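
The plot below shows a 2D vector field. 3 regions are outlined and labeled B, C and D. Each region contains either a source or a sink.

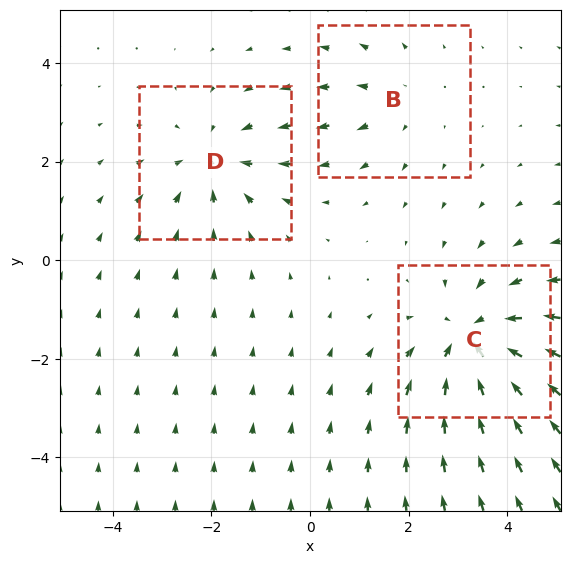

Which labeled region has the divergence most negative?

Divergence at each region's feature centre — B: about +2, C: about -4, D: about -3. Region C is most negative.

C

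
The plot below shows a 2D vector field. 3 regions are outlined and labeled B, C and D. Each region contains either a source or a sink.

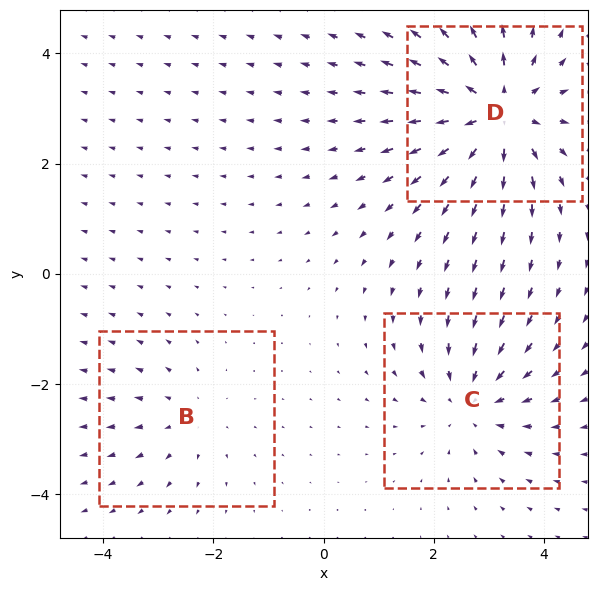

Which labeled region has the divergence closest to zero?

B

Divergence at each region's feature centre — B: about +2, C: about -3, D: about +5. Region B is closest to zero.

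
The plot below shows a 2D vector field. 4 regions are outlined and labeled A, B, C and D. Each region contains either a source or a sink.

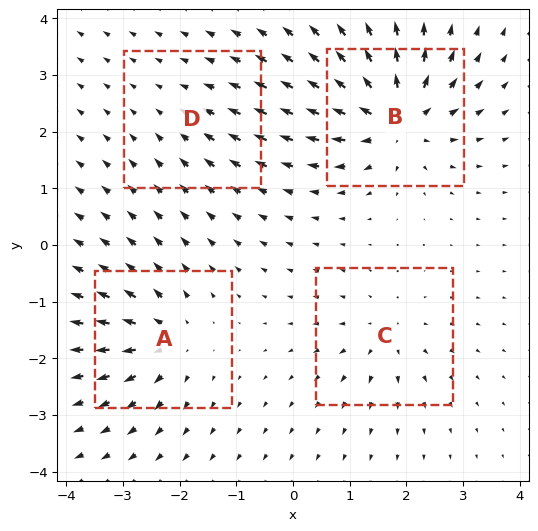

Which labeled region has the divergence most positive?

B

Divergence at each region's feature centre — A: about +6, B: about +9, C: about +4, D: about -2. Region B is most positive.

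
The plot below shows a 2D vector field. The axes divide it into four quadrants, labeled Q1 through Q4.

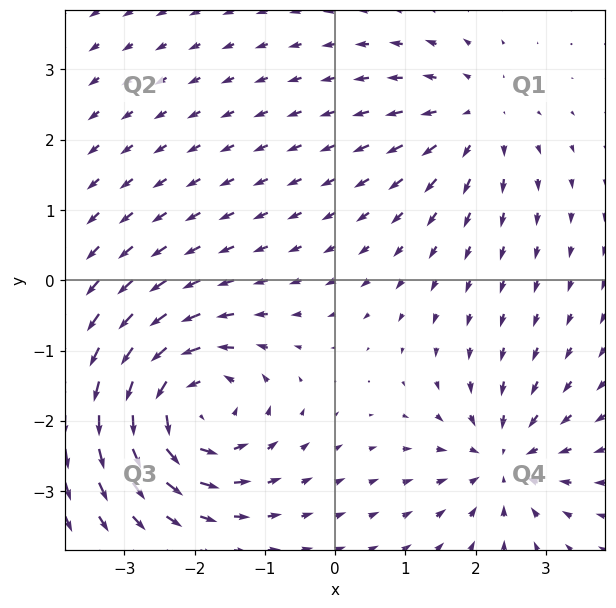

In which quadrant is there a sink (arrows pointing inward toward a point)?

The sink sits at approximately (2.4, -2.6), which lies in quadrant Q4. The divergence there is about -4, negative as expected for a sink.

Q4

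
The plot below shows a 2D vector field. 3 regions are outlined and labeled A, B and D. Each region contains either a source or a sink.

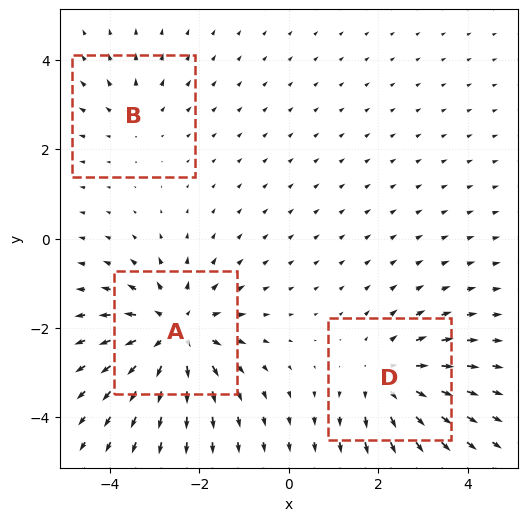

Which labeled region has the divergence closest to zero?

B

Divergence at each region's feature centre — A: about +4, B: about +2, D: about +3. Region B is closest to zero.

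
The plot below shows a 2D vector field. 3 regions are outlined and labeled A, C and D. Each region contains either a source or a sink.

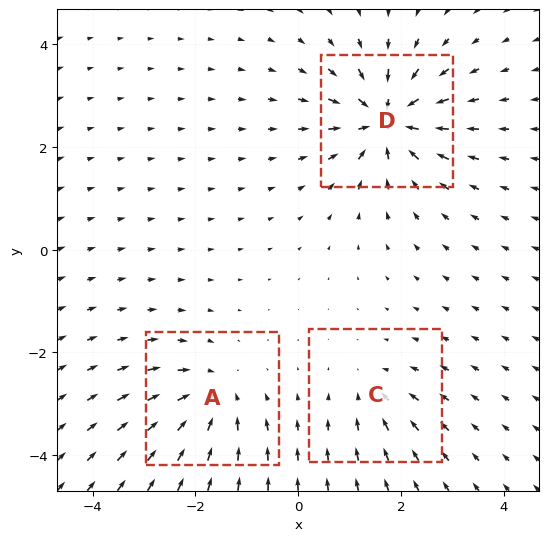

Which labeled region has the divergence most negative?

Divergence at each region's feature centre — A: about -4, C: about -3, D: about -6. Region D is most negative.

D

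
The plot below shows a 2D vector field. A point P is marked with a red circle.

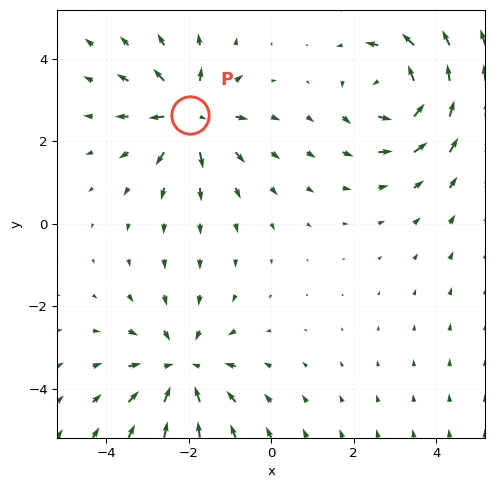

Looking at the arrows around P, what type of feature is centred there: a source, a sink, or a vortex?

source

At P (-2.0, 2.6) the arrows spread outward. Divergence about +4, curl ≈0 — positive divergence with near-zero curl is a source.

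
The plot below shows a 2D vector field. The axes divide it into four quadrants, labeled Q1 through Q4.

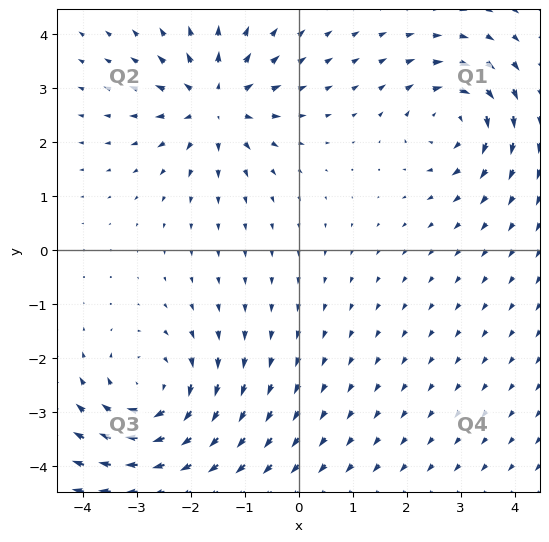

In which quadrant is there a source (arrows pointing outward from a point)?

The source sits at approximately (-1.5, 2.7), which lies in quadrant Q2. The divergence there is about +5, positive as expected for a source.

Q2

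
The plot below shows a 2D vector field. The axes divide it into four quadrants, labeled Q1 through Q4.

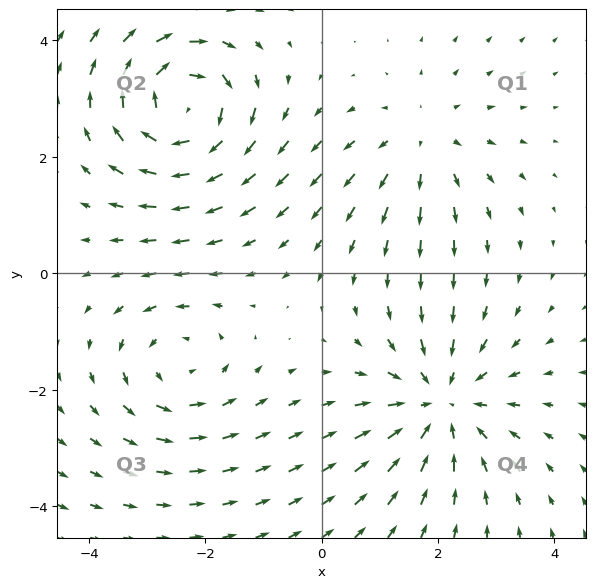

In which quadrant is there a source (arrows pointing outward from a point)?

Q1

The source sits at approximately (1.7, 2.3), which lies in quadrant Q1. The divergence there is about +2, positive as expected for a source.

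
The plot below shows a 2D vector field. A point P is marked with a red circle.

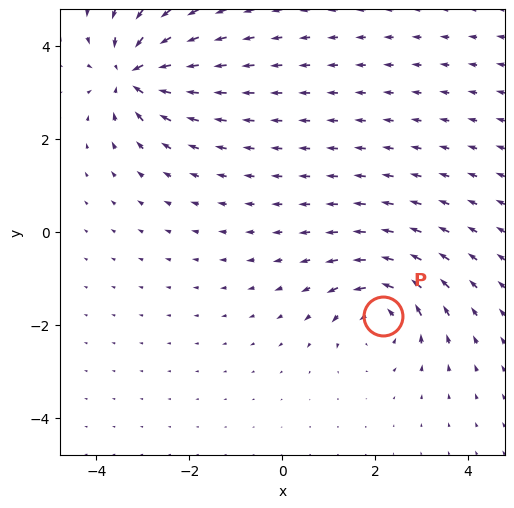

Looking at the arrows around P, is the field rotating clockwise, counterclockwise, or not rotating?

Near P at (2.2, -1.8) the arrows circulate counterclockwise. The curl (z-component) there is about +6; positive curl means counterclockwise rotation.

counterclockwise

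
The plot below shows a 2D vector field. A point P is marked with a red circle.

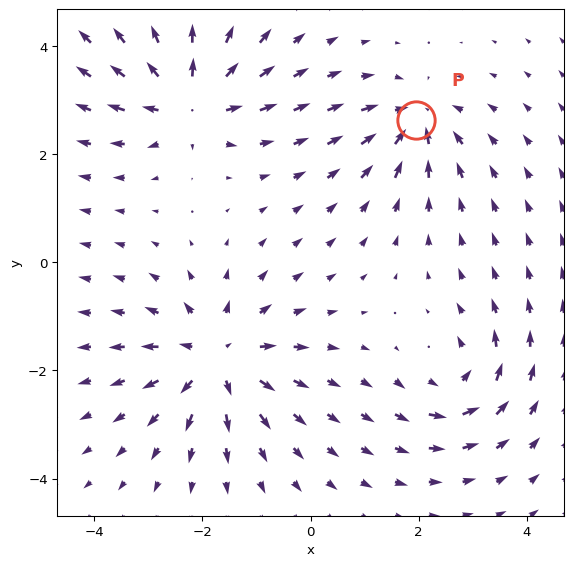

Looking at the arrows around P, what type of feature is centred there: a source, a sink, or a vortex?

sink

At P (1.9, 2.6) the arrows converge inward. Divergence about -5, curl ≈0 — negative divergence with near-zero curl is a sink.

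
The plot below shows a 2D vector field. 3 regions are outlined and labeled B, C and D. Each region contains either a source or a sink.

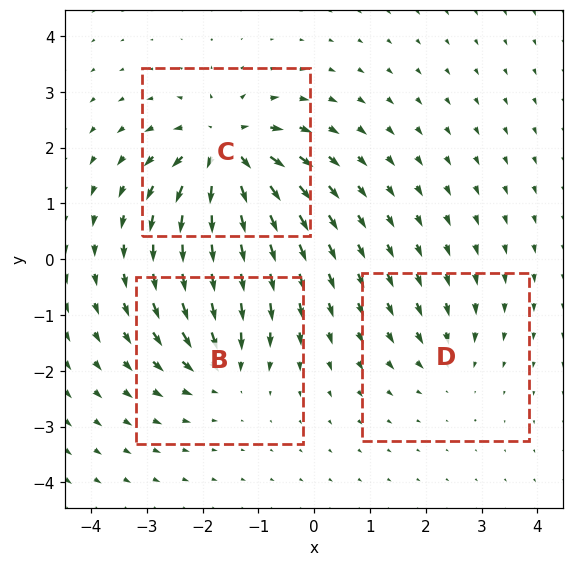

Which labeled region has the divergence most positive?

Divergence at each region's feature centre — B: about -4, C: about +7, D: about -3. Region C is most positive.

C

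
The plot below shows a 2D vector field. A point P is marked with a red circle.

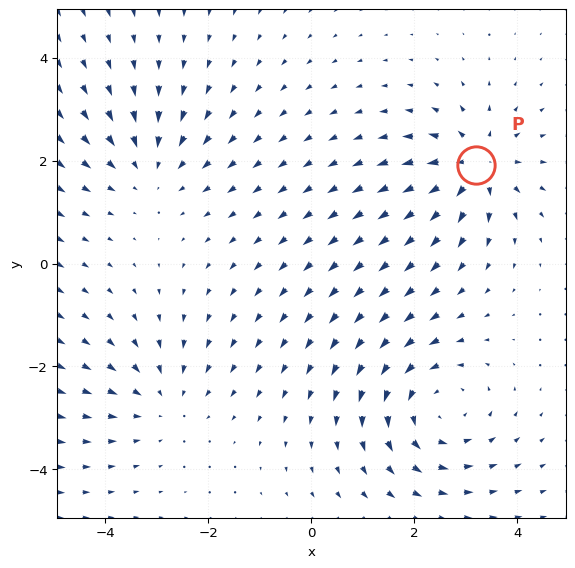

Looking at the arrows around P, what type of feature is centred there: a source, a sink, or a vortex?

source

At P (3.2, 1.9) the arrows spread outward. Divergence about +5, curl ≈0 — positive divergence with near-zero curl is a source.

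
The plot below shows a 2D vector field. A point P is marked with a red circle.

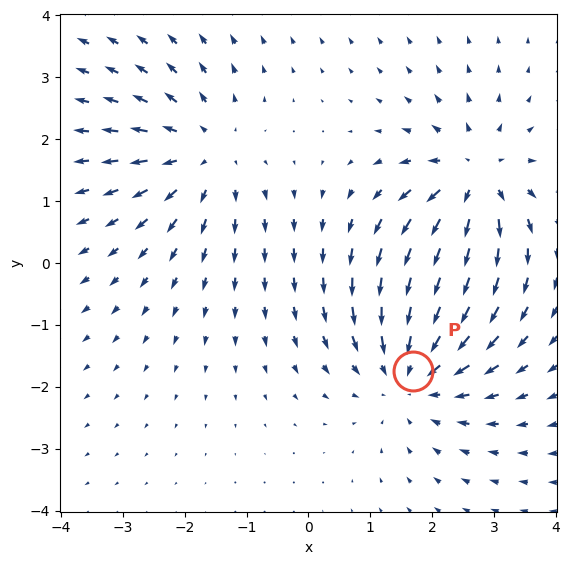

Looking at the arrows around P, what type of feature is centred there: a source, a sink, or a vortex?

At P (1.7, -1.7) the arrows converge inward. Divergence about -4, curl ≈0 — negative divergence with near-zero curl is a sink.

sink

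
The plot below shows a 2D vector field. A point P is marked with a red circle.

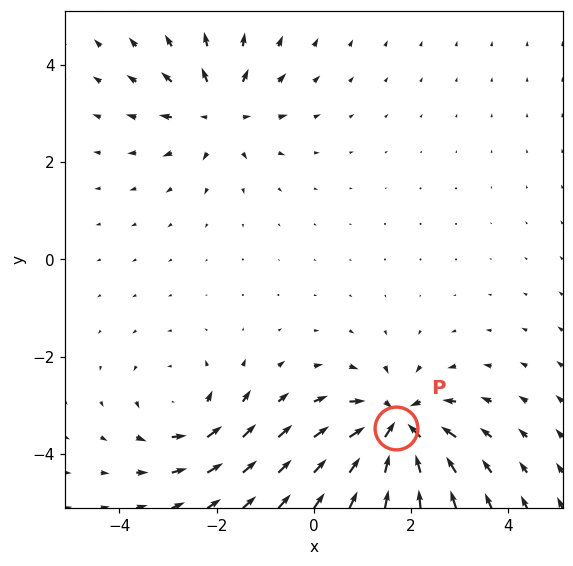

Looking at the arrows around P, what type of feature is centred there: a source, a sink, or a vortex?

sink

At P (1.7, -3.5) the arrows converge inward. Divergence about -5, curl ≈0 — negative divergence with near-zero curl is a sink.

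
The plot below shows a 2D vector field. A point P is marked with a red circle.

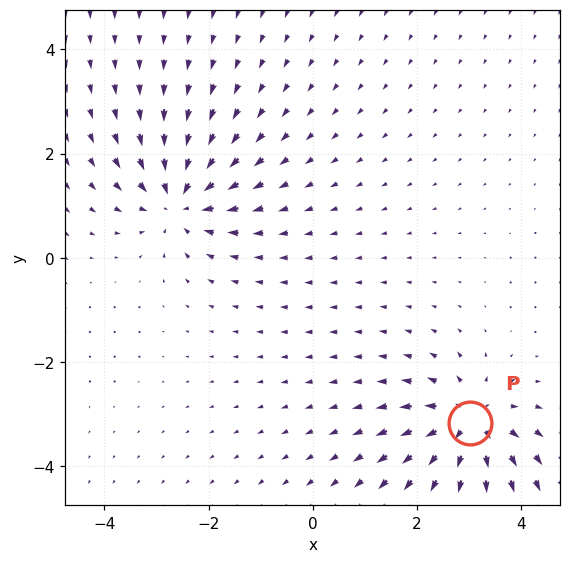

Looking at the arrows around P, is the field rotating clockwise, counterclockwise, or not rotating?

Near P at (3.0, -3.2) the arrows show no circulation. The curl there is ≈0.

not rotating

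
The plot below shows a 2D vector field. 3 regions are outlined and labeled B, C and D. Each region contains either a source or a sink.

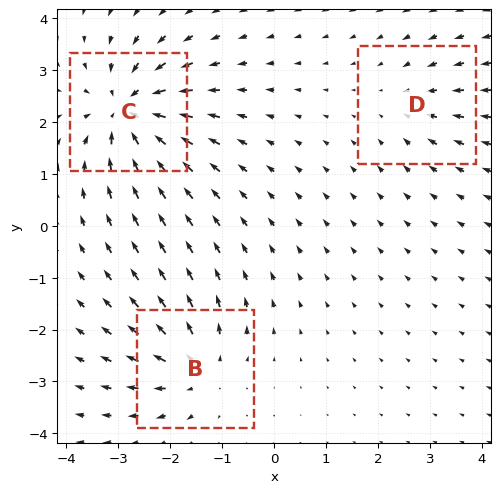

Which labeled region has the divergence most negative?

Divergence at each region's feature centre — B: about +4, C: about -6, D: about -2. Region C is most negative.

C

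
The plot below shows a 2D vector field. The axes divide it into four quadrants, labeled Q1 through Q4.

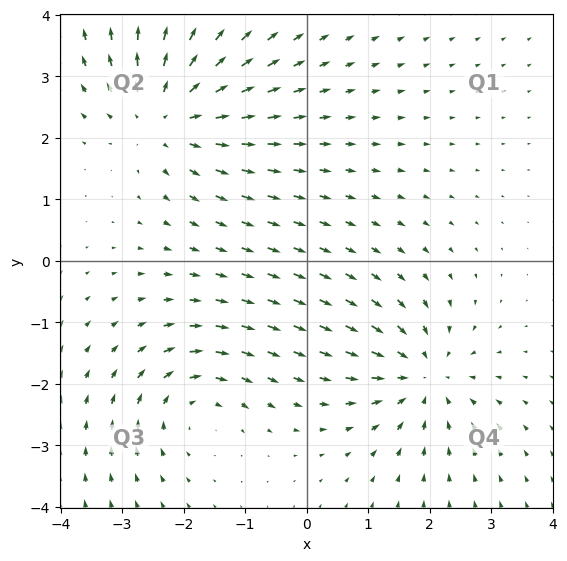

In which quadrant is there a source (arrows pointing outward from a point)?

The source sits at approximately (-2.3, 2.4), which lies in quadrant Q2. The divergence there is about +4, positive as expected for a source.

Q2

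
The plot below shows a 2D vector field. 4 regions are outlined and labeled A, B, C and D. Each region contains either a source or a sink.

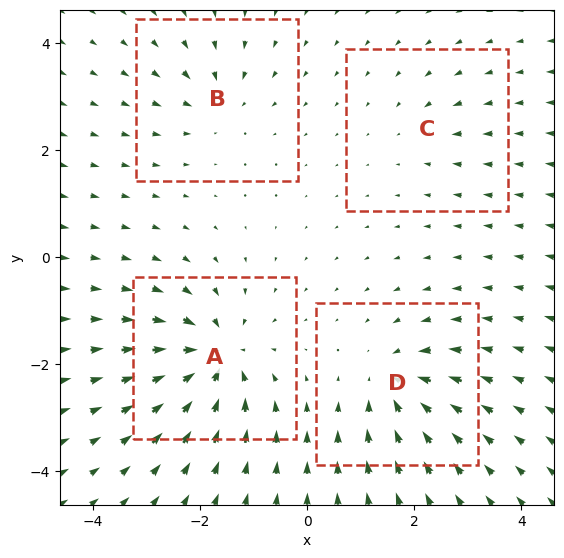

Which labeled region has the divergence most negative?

Divergence at each region's feature centre — A: about -8, B: about -4, C: about -2, D: about -6. Region A is most negative.

A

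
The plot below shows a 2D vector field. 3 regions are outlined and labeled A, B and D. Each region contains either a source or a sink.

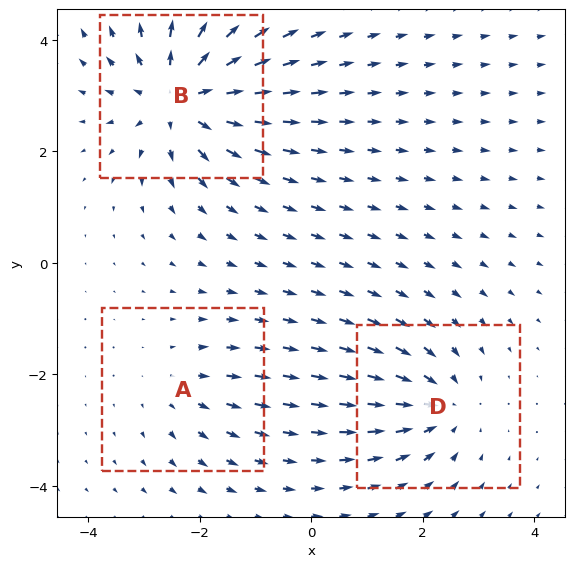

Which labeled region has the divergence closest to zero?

Divergence at each region's feature centre — A: about +2, B: about +5, D: about -3. Region A is closest to zero.

A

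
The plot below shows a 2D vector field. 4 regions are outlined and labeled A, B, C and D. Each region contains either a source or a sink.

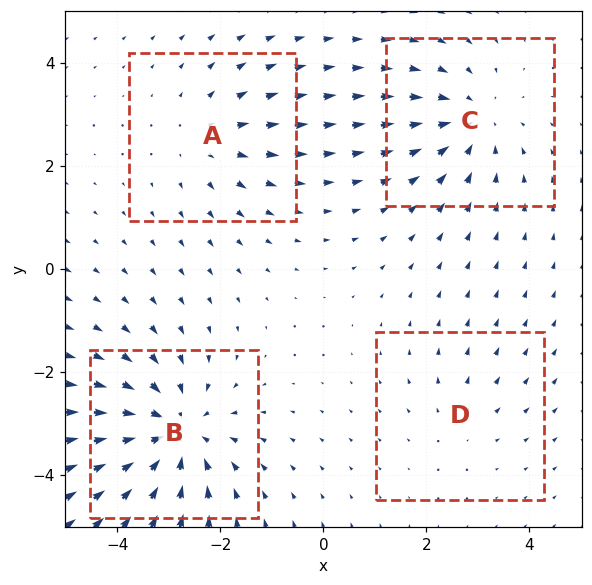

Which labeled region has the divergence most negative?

B

Divergence at each region's feature centre — A: about +3, B: about -6, C: about -4, D: about +2. Region B is most negative.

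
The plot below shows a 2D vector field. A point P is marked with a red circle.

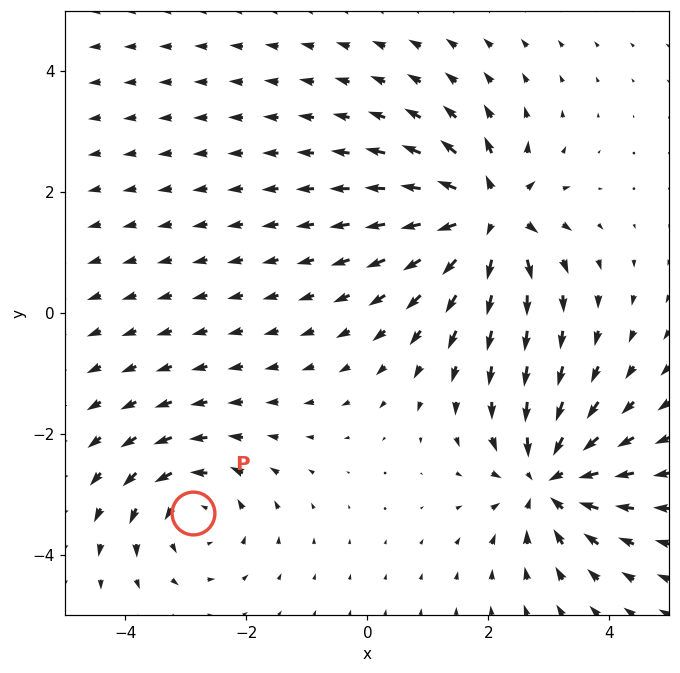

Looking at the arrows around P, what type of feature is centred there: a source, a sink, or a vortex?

vortex

At P (-2.9, -3.3) the arrows circulate counterclockwise. Divergence ≈0, curl about +3 — near-zero divergence with nonzero curl is a vortex.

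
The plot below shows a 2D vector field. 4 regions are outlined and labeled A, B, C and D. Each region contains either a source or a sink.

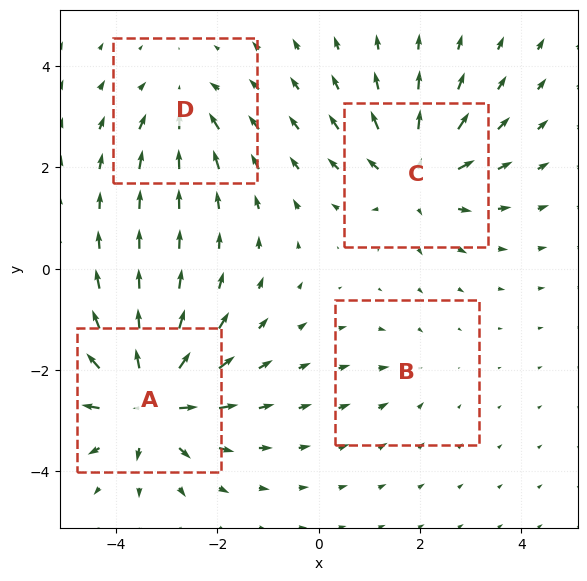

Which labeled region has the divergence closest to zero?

Divergence at each region's feature centre — A: about +8, B: about -2, C: about +6, D: about -4. Region B is closest to zero.

B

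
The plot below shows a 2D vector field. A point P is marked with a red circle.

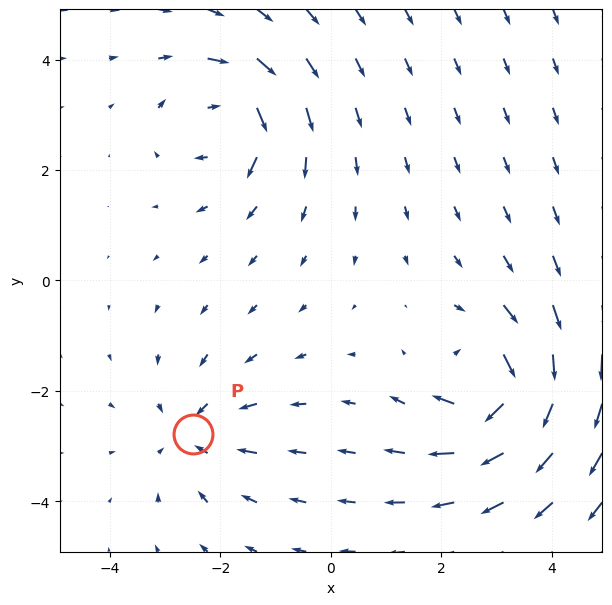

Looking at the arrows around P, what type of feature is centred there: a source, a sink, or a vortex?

At P (-2.5, -2.8) the arrows converge inward. Divergence about -3, curl ≈0 — negative divergence with near-zero curl is a sink.

sink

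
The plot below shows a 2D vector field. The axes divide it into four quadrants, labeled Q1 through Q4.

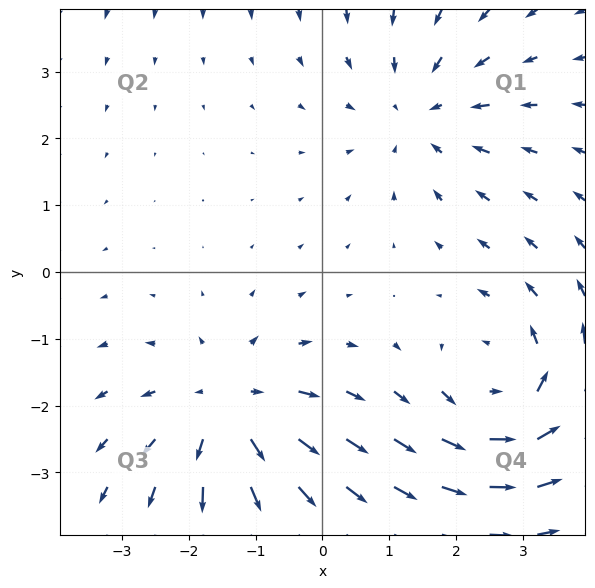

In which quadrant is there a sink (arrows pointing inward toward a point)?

Q1

The sink sits at approximately (1.5, 2.4), which lies in quadrant Q1. The divergence there is about -2, negative as expected for a sink.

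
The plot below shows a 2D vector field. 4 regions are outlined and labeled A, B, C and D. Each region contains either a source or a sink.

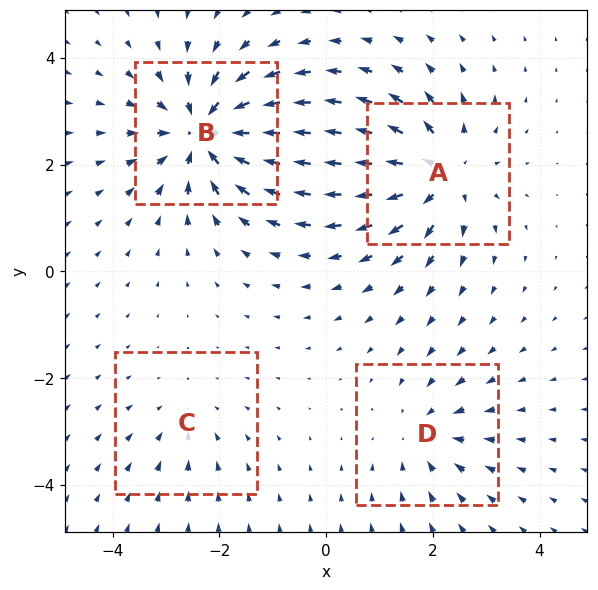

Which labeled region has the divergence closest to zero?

Divergence at each region's feature centre — A: about +5, B: about -7, C: about -2, D: about -3. Region C is closest to zero.

C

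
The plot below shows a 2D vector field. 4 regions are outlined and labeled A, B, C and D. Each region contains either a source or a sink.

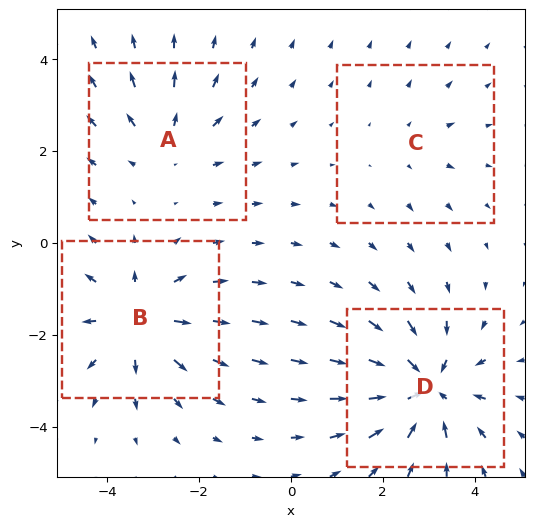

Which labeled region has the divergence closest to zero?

Divergence at each region's feature centre — A: about +3, B: about +5, C: about +2, D: about -6. Region C is closest to zero.

C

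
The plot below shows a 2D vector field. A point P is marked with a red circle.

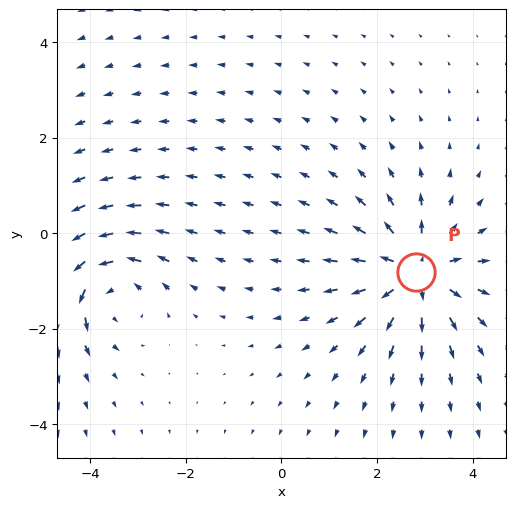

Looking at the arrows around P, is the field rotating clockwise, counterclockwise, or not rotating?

Near P at (2.8, -0.8) the arrows show no circulation. The curl there is ≈0.

not rotating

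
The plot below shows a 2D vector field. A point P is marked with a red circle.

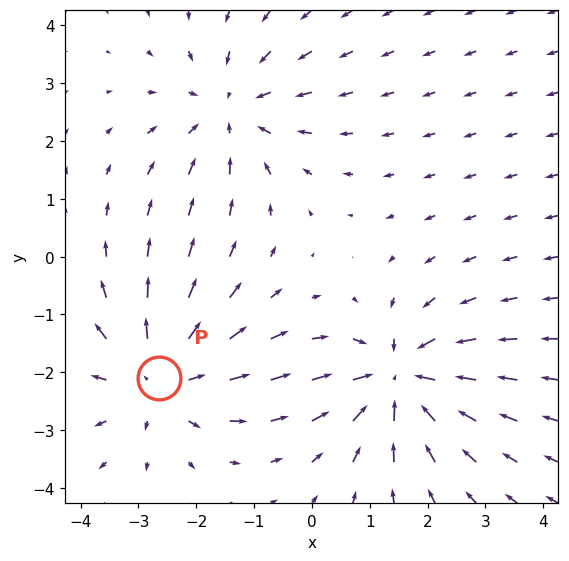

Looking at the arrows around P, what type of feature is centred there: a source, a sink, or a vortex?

source

At P (-2.7, -2.1) the arrows spread outward. Divergence about +4, curl ≈0 — positive divergence with near-zero curl is a source.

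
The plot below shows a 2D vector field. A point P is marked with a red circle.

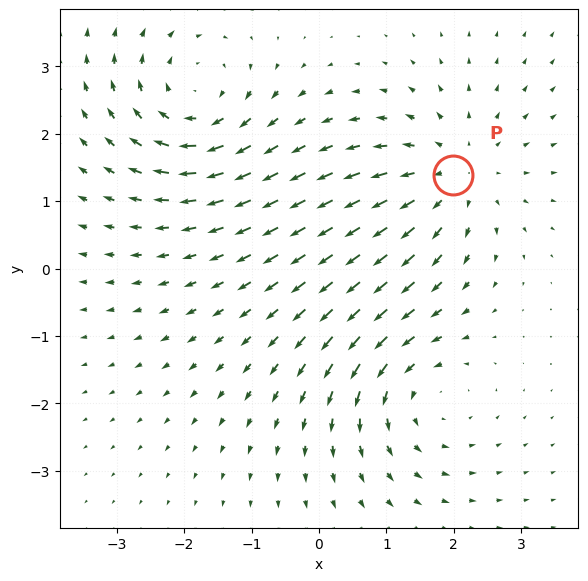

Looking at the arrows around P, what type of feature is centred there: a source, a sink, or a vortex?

At P (2.0, 1.4) the arrows spread outward. Divergence about +4, curl ≈0 — positive divergence with near-zero curl is a source.

source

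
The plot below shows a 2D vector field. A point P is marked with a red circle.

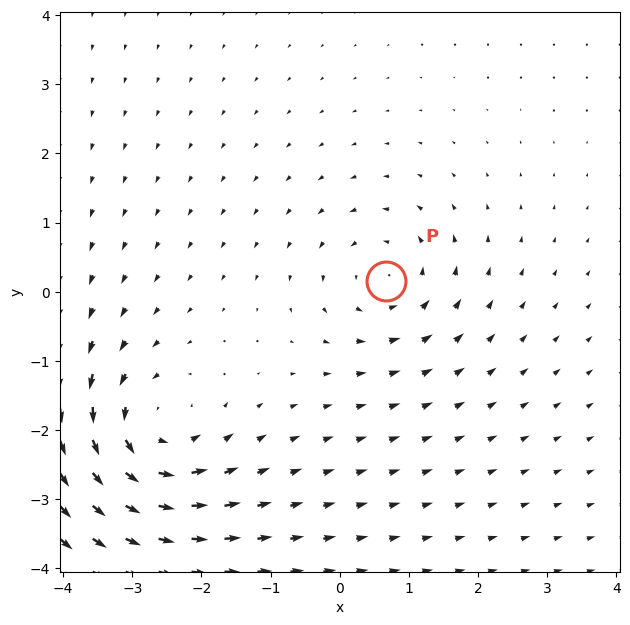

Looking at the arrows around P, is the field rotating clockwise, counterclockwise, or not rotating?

Near P at (0.7, 0.2) the arrows circulate counterclockwise. The curl (z-component) there is about +3; positive curl means counterclockwise rotation.

counterclockwise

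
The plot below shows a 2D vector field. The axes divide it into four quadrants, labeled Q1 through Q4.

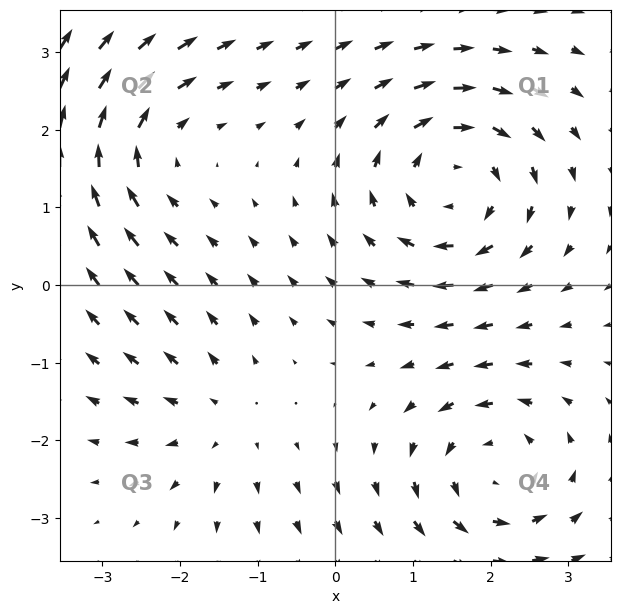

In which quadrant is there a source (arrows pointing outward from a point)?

Q3

The source sits at approximately (-1.5, -1.7), which lies in quadrant Q3. The divergence there is about +3, positive as expected for a source.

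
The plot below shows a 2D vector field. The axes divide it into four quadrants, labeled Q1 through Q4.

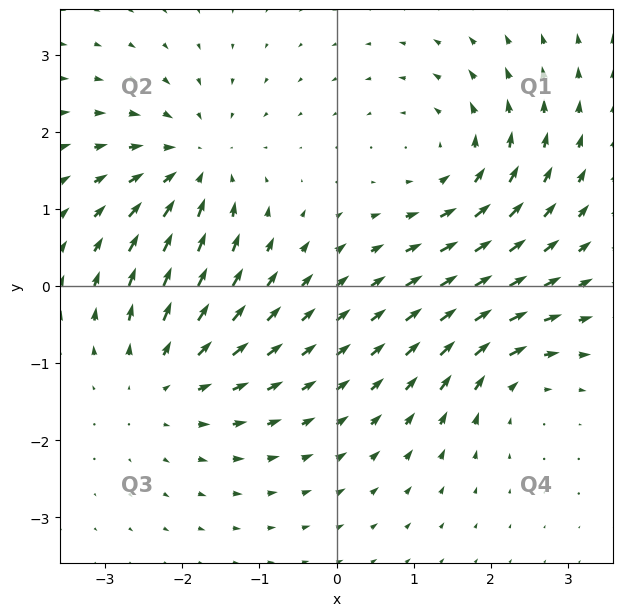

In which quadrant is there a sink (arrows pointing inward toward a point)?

The sink sits at approximately (-1.8, 1.5), which lies in quadrant Q2. The divergence there is about -5, negative as expected for a sink.

Q2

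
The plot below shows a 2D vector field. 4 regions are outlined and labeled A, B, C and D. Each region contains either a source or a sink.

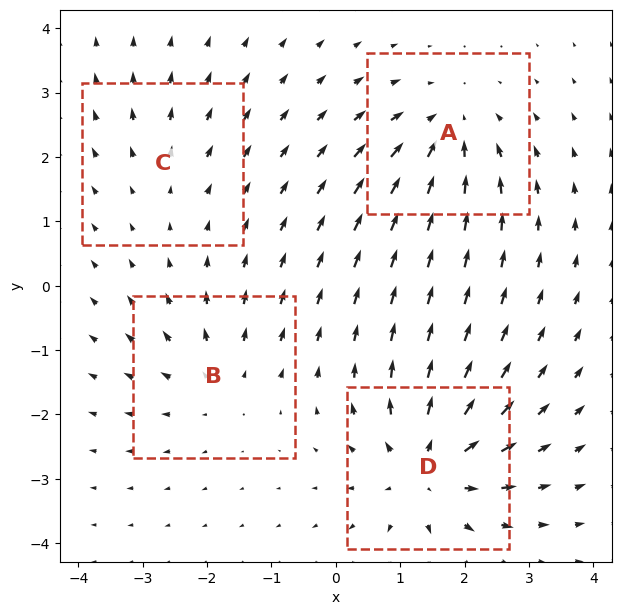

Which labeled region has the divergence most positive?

D

Divergence at each region's feature centre — A: about -5, B: about +4, C: about +2, D: about +7. Region D is most positive.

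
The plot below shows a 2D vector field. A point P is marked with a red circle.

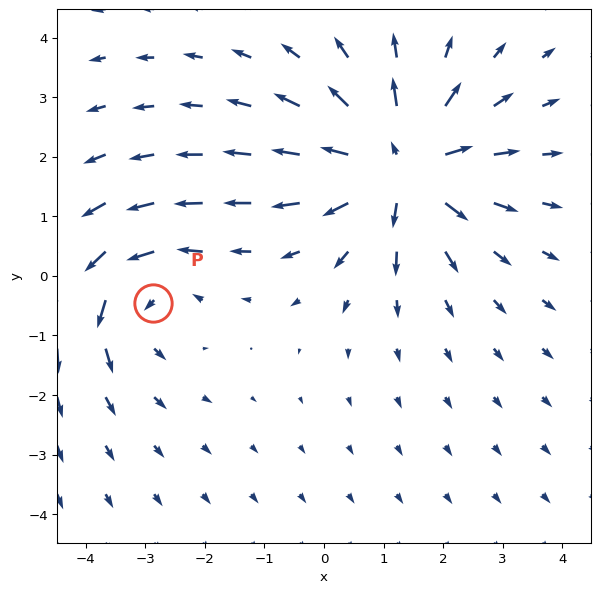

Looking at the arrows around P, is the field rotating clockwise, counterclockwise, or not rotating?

counterclockwise

Near P at (-2.9, -0.5) the arrows circulate counterclockwise. The curl (z-component) there is about +3; positive curl means counterclockwise rotation.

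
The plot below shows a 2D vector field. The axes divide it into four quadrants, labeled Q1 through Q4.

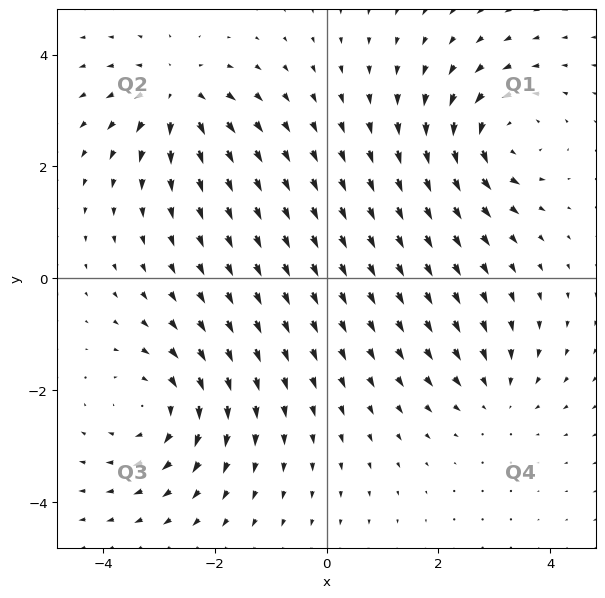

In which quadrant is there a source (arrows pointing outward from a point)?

Q2

The source sits at approximately (-2.7, 3.3), which lies in quadrant Q2. The divergence there is about +5, positive as expected for a source.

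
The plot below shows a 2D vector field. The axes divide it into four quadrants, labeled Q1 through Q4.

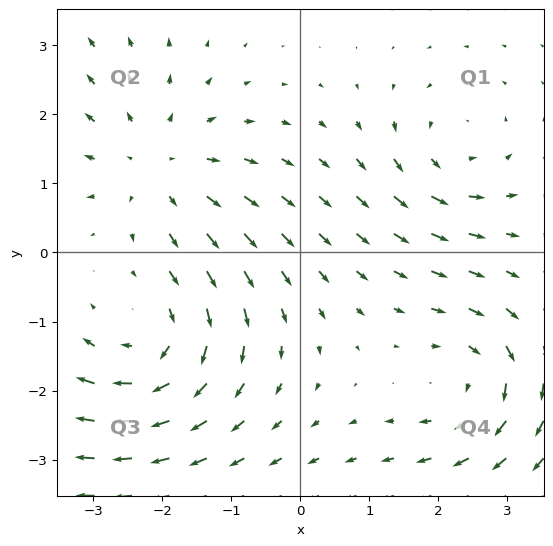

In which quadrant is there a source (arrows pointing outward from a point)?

Q2

The source sits at approximately (-2.0, 1.3), which lies in quadrant Q2. The divergence there is about +3, positive as expected for a source.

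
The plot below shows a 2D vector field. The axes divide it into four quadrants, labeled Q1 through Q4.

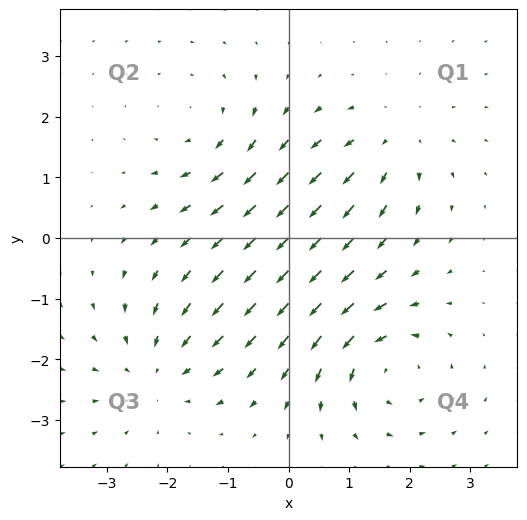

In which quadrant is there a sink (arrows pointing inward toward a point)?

Q3

The sink sits at approximately (-2.2, -2.2), which lies in quadrant Q3. The divergence there is about -4, negative as expected for a sink.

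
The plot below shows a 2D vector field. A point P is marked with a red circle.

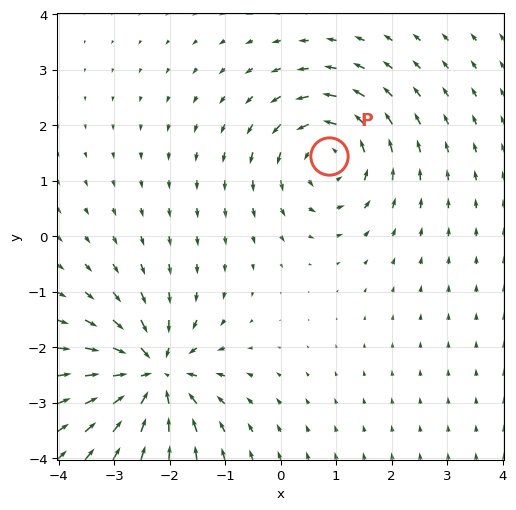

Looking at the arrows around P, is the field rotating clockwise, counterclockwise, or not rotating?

counterclockwise

Near P at (0.9, 1.4) the arrows circulate counterclockwise. The curl (z-component) there is about +4; positive curl means counterclockwise rotation.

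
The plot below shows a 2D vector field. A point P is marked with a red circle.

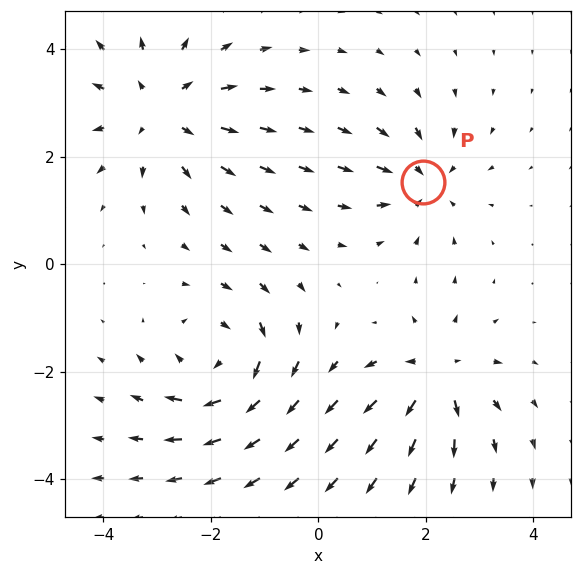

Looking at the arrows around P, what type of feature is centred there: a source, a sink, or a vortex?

At P (2.0, 1.5) the arrows converge inward. Divergence about -4, curl ≈0 — negative divergence with near-zero curl is a sink.

sink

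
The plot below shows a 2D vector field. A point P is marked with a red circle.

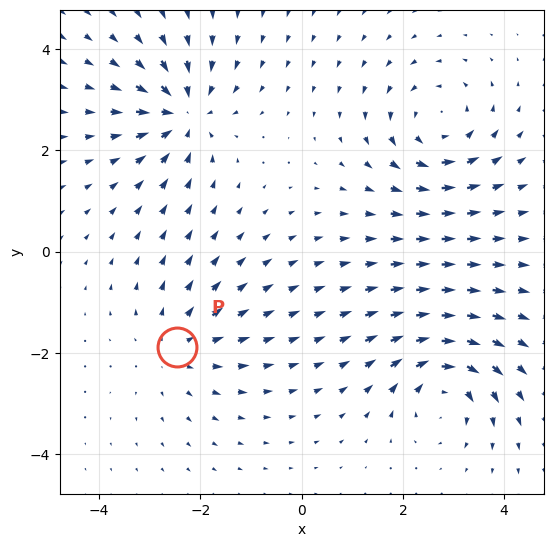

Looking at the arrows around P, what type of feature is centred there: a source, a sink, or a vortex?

At P (-2.5, -1.9) the arrows spread outward. Divergence about +3, curl ≈0 — positive divergence with near-zero curl is a source.

source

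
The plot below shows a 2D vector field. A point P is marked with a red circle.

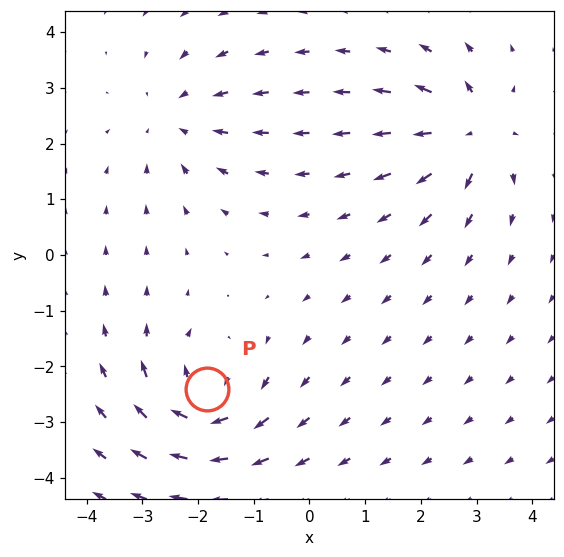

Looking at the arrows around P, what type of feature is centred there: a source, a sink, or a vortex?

vortex

At P (-1.8, -2.4) the arrows circulate clockwise. Divergence ≈0, curl about -7 — near-zero divergence with nonzero curl is a vortex.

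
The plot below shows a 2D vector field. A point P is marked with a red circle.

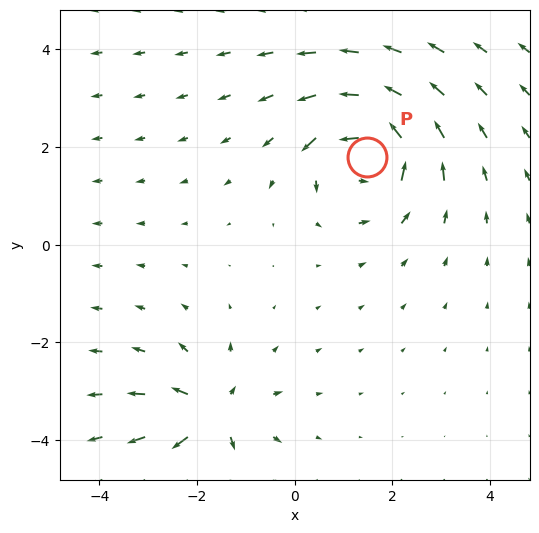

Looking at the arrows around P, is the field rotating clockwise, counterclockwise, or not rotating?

Near P at (1.5, 1.8) the arrows circulate counterclockwise. The curl (z-component) there is about +6; positive curl means counterclockwise rotation.

counterclockwise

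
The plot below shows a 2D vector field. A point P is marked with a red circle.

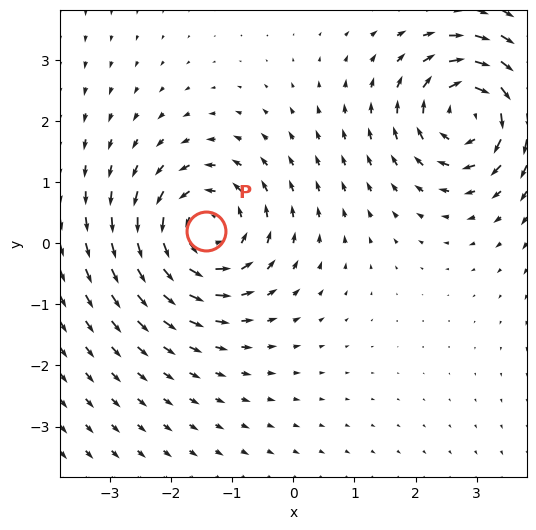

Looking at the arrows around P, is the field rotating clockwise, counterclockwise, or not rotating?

counterclockwise

Near P at (-1.4, 0.2) the arrows circulate counterclockwise. The curl (z-component) there is about +5; positive curl means counterclockwise rotation.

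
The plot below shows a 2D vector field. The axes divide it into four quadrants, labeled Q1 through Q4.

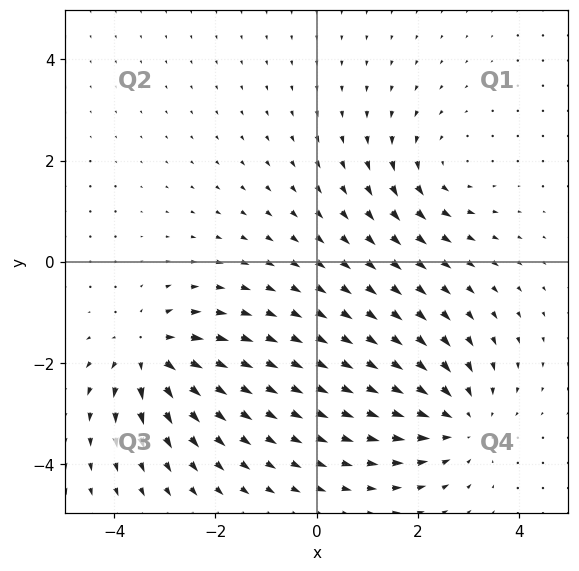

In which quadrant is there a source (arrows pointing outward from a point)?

The source sits at approximately (-3.3, -1.8), which lies in quadrant Q3. The divergence there is about +5, positive as expected for a source.

Q3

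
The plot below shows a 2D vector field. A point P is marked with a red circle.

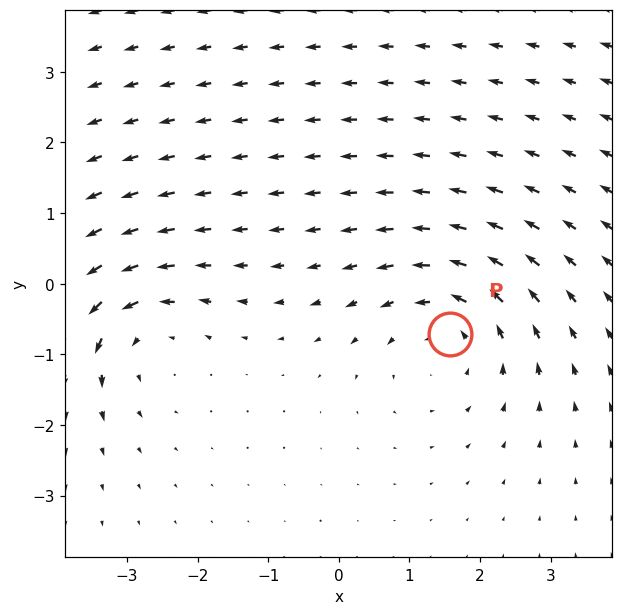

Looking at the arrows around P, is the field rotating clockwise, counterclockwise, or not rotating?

counterclockwise

Near P at (1.6, -0.7) the arrows circulate counterclockwise. The curl (z-component) there is about +3; positive curl means counterclockwise rotation.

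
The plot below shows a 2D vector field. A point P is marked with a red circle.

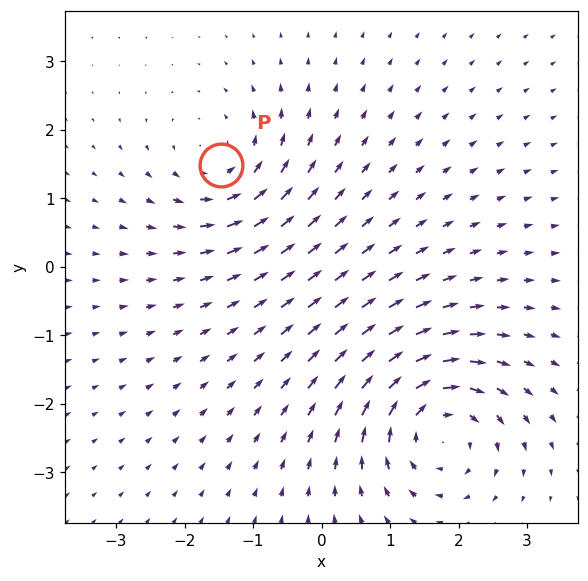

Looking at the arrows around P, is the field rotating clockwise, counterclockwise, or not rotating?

counterclockwise

Near P at (-1.5, 1.5) the arrows circulate counterclockwise. The curl (z-component) there is about +4; positive curl means counterclockwise rotation.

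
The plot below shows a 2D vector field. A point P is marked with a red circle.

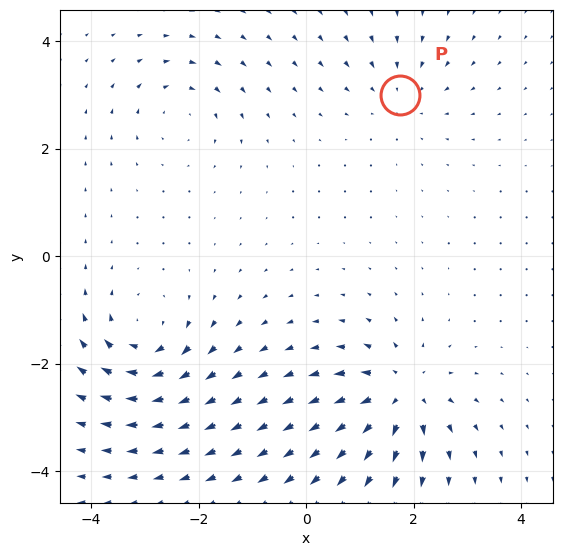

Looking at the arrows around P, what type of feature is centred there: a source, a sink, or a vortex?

At P (1.7, 3.0) the arrows converge inward. Divergence about -3, curl ≈0 — negative divergence with near-zero curl is a sink.

sink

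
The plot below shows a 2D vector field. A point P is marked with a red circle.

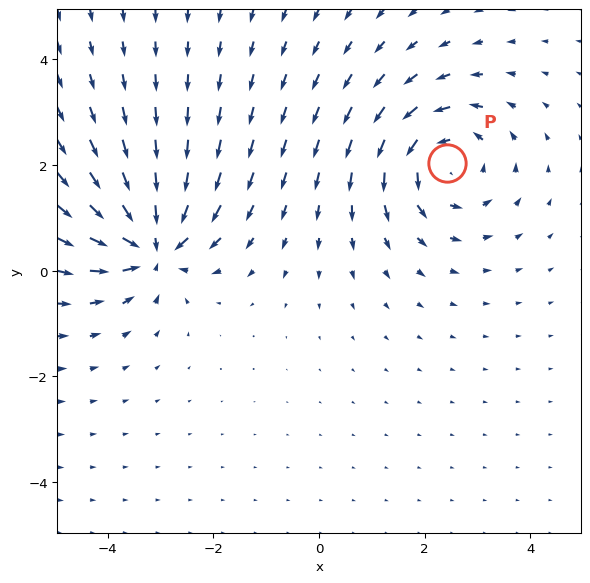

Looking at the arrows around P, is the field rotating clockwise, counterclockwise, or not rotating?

Near P at (2.4, 2.0) the arrows circulate counterclockwise. The curl (z-component) there is about +4; positive curl means counterclockwise rotation.

counterclockwise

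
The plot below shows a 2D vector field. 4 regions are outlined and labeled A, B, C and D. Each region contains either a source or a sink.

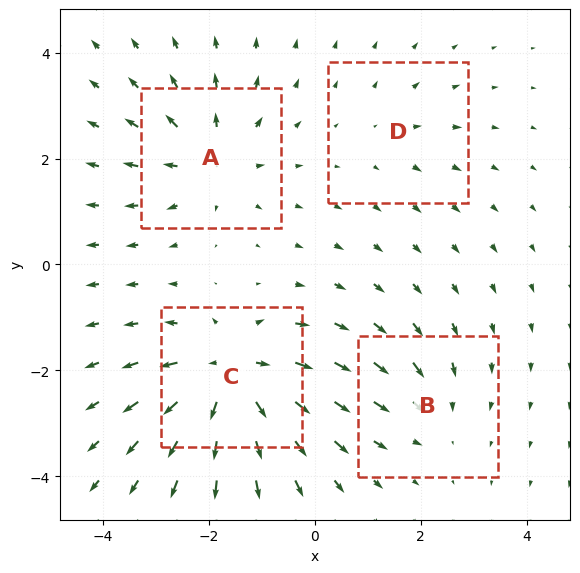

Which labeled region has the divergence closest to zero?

D

Divergence at each region's feature centre — A: about +5, B: about -3, C: about +7, D: about +2. Region D is closest to zero.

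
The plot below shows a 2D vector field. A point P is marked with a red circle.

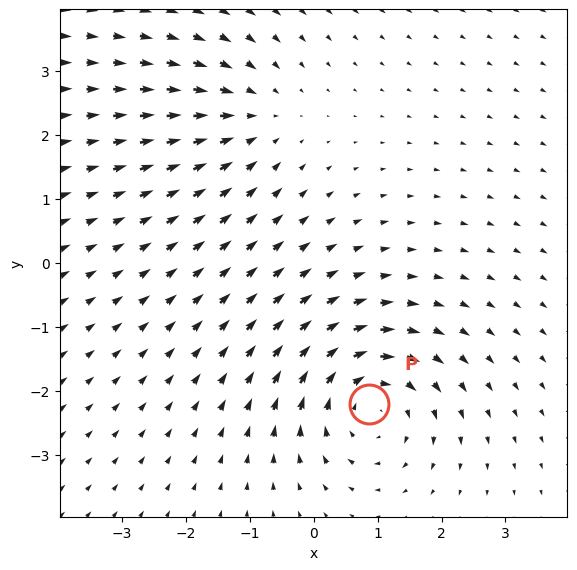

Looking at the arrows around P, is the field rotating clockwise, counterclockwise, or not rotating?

Near P at (0.9, -2.2) the arrows circulate clockwise. The curl (z-component) there is about -5; negative curl means clockwise rotation.

clockwise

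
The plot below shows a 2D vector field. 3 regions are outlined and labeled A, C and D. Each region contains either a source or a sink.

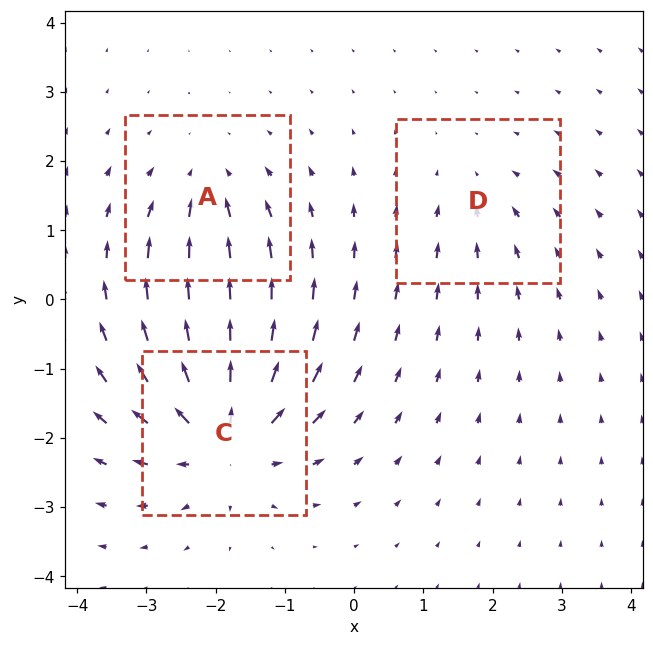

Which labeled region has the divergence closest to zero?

Divergence at each region's feature centre — A: about -3, C: about +5, D: about -2. Region D is closest to zero.

D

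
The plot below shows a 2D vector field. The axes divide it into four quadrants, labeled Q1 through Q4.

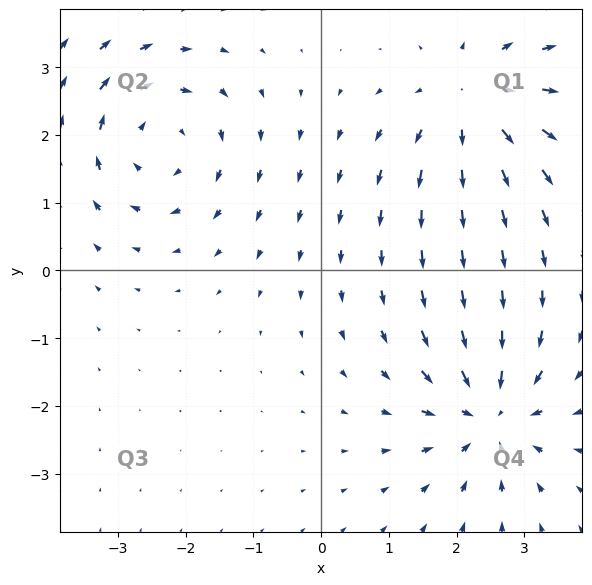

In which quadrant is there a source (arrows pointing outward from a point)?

The source sits at approximately (2.2, 2.5), which lies in quadrant Q1. The divergence there is about +4, positive as expected for a source.

Q1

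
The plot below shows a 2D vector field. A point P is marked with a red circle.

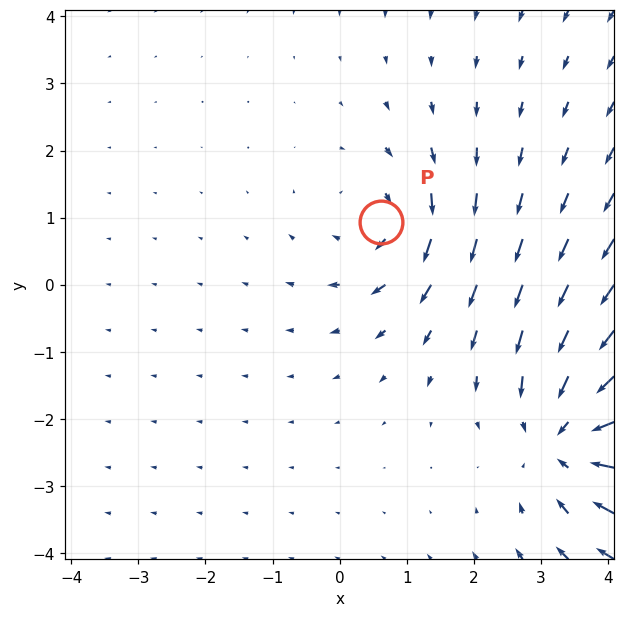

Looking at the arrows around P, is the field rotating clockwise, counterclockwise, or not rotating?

clockwise

Near P at (0.6, 0.9) the arrows circulate clockwise. The curl (z-component) there is about -3; negative curl means clockwise rotation.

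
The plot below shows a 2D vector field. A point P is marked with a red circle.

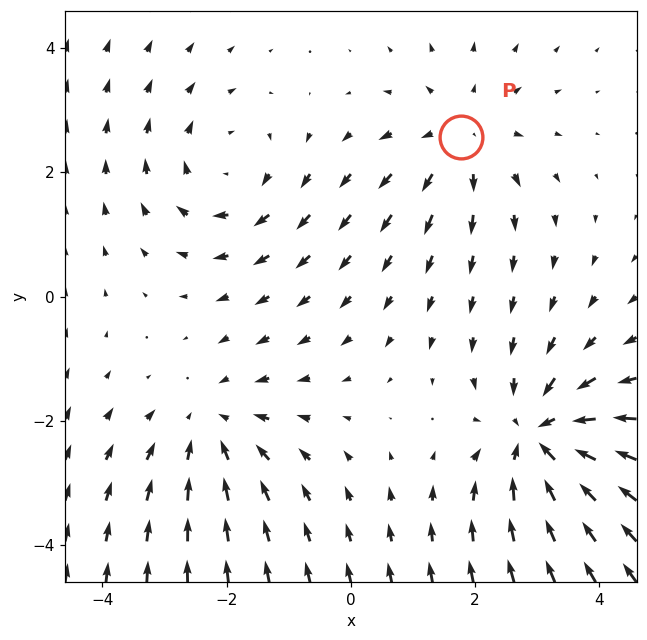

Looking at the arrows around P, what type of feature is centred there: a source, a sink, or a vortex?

source

At P (1.8, 2.6) the arrows spread outward. Divergence about +3, curl ≈0 — positive divergence with near-zero curl is a source.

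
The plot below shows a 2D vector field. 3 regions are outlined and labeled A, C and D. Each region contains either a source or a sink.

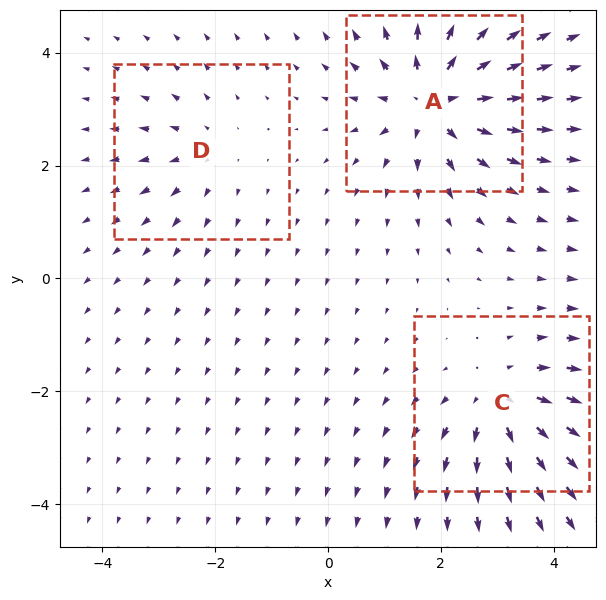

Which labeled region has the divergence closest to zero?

D

Divergence at each region's feature centre — A: about +5, C: about +4, D: about +2. Region D is closest to zero.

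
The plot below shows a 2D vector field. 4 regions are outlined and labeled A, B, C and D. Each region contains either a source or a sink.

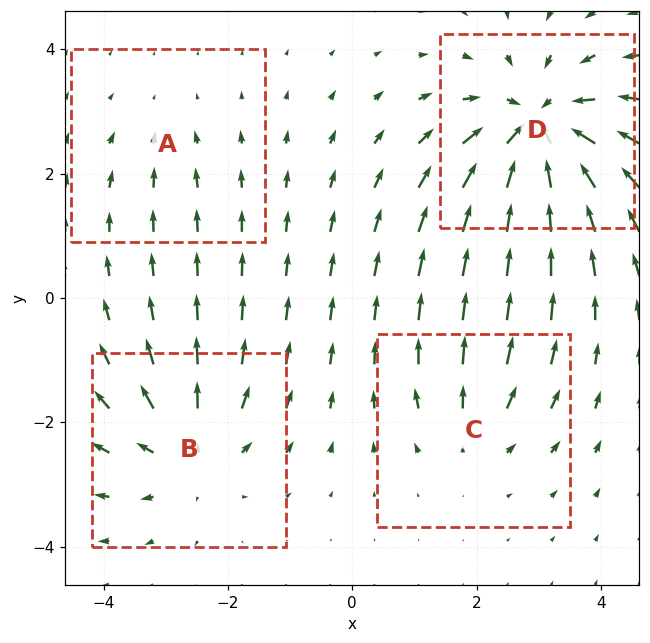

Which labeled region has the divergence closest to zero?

Divergence at each region's feature centre — A: about -2, B: about +5, C: about +3, D: about -7. Region A is closest to zero.

A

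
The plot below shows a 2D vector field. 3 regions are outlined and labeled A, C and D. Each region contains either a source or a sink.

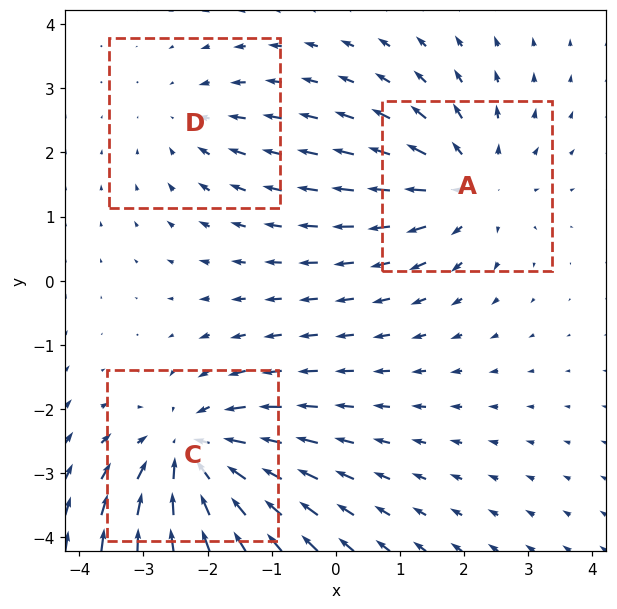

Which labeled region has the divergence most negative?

C

Divergence at each region's feature centre — A: about +3, C: about -4, D: about -2. Region C is most negative.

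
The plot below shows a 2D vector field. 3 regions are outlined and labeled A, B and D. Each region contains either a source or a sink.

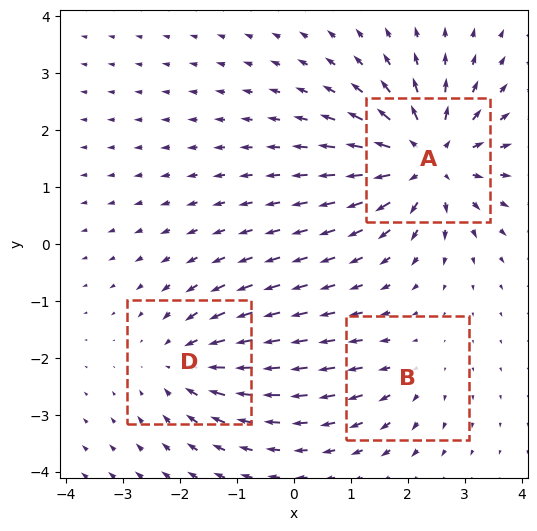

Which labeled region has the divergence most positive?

A

Divergence at each region's feature centre — A: about +5, B: about +2, D: about -3. Region A is most positive.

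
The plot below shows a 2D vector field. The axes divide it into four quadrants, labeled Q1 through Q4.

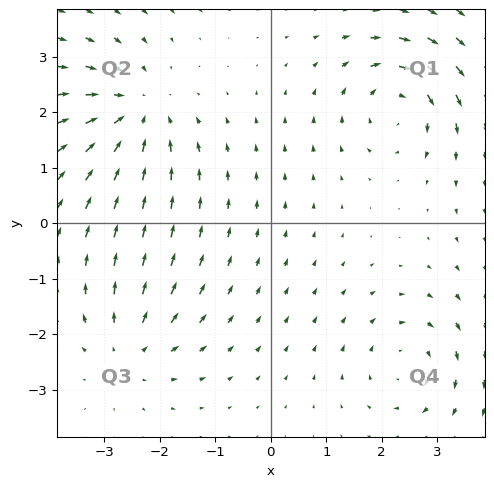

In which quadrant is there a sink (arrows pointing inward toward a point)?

The sink sits at approximately (-2.4, 2.0), which lies in quadrant Q2. The divergence there is about -4, negative as expected for a sink.

Q2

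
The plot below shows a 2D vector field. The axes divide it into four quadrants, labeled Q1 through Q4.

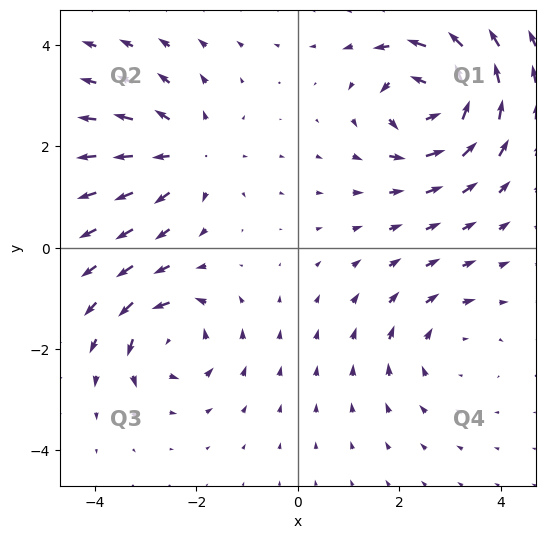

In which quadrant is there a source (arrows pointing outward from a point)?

The source sits at approximately (-2.2, 1.9), which lies in quadrant Q2. The divergence there is about +3, positive as expected for a source.

Q2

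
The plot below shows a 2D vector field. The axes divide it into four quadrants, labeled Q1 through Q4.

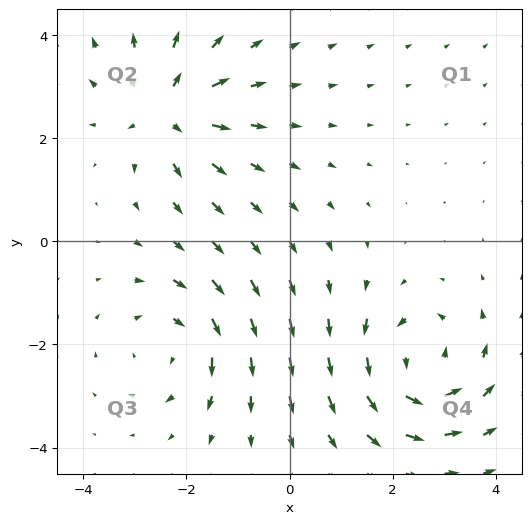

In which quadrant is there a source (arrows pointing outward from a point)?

Q2

The source sits at approximately (-2.4, 2.5), which lies in quadrant Q2. The divergence there is about +4, positive as expected for a source.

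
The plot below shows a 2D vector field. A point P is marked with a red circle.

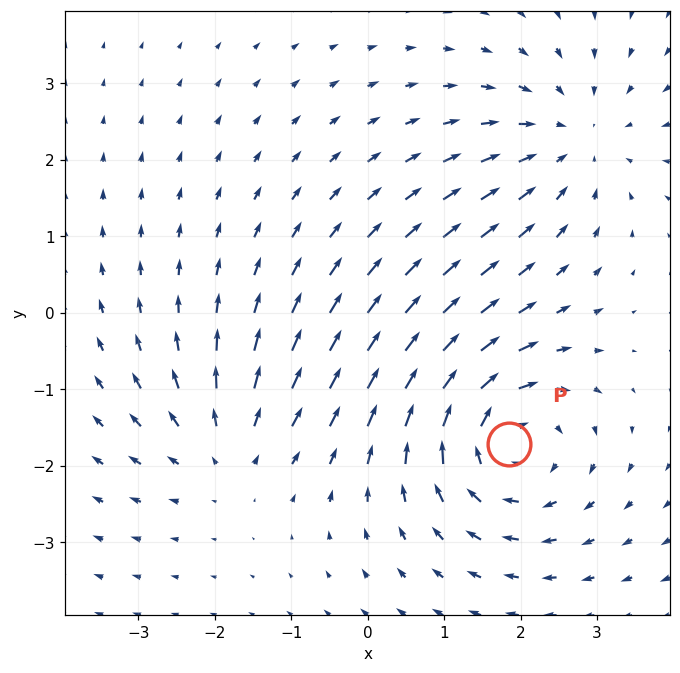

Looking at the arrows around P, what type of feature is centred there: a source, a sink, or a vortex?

vortex

At P (1.9, -1.7) the arrows circulate clockwise. Divergence ≈0, curl about -5 — near-zero divergence with nonzero curl is a vortex.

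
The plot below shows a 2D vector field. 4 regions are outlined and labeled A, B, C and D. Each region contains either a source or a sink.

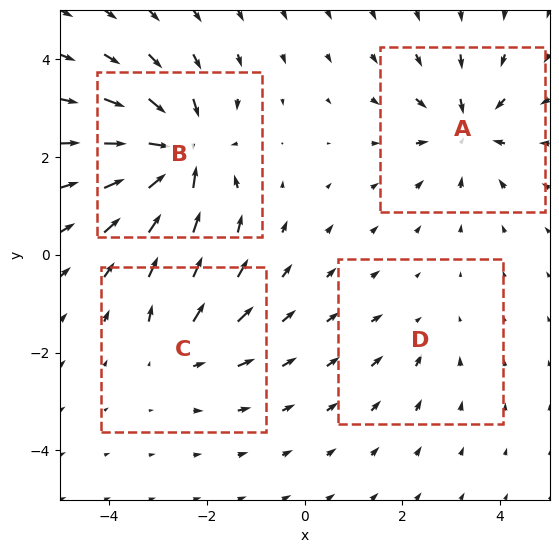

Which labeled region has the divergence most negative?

B

Divergence at each region's feature centre — A: about -5, B: about -8, C: about +4, D: about -2. Region B is most negative.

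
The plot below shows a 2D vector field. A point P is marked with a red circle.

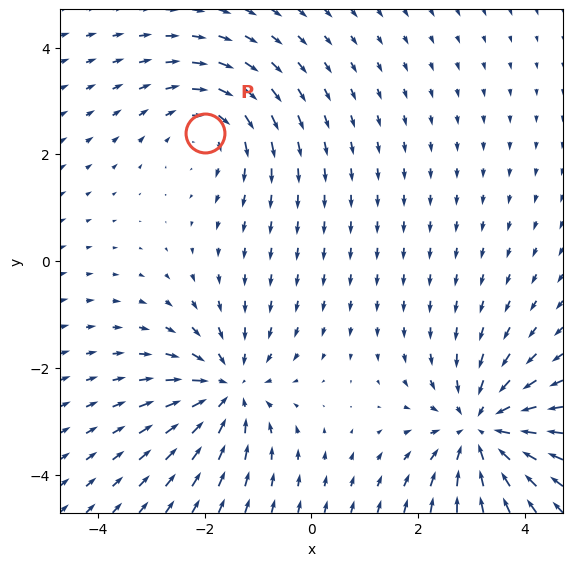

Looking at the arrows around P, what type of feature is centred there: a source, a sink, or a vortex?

vortex

At P (-2.0, 2.4) the arrows circulate clockwise. Divergence ≈0, curl about -3 — near-zero divergence with nonzero curl is a vortex.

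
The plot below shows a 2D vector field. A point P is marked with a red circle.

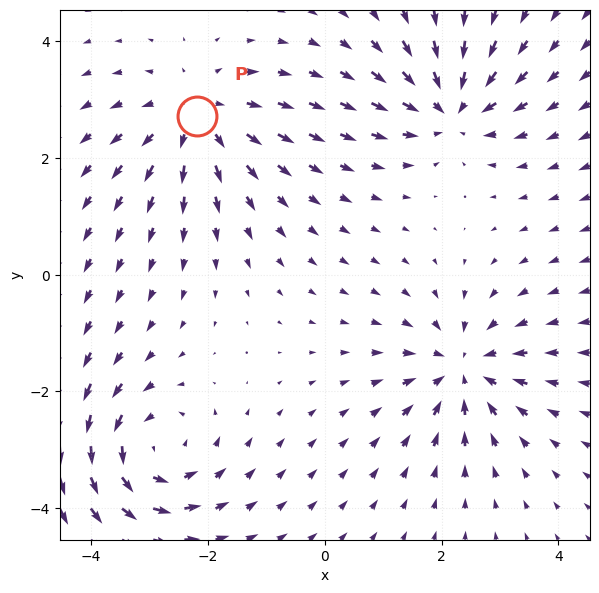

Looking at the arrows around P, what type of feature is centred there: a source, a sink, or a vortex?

source

At P (-2.2, 2.7) the arrows spread outward. Divergence about +4, curl ≈0 — positive divergence with near-zero curl is a source.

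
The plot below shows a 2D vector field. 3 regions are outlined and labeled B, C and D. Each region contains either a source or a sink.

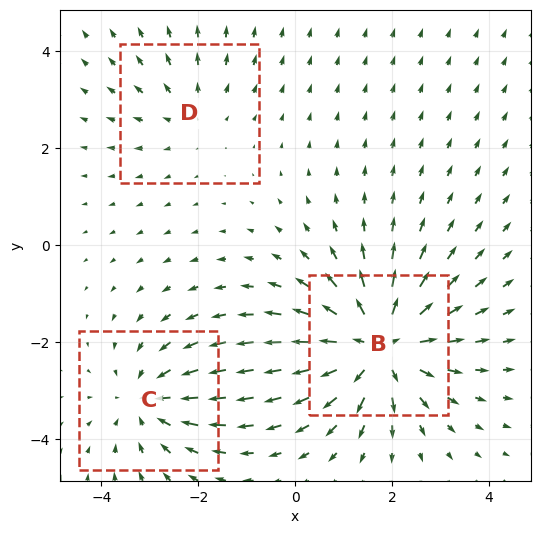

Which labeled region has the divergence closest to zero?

Divergence at each region's feature centre — B: about +5, C: about -3, D: about +2. Region D is closest to zero.

D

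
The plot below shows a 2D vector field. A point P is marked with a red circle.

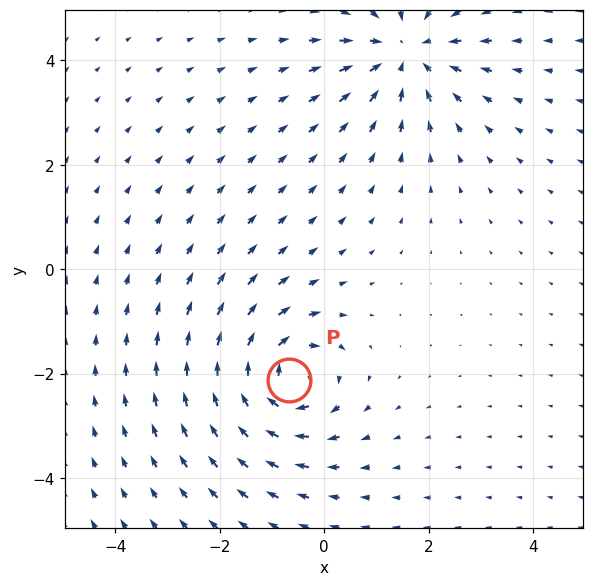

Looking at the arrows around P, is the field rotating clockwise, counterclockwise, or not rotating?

Near P at (-0.7, -2.1) the arrows circulate clockwise. The curl (z-component) there is about -6; negative curl means clockwise rotation.

clockwise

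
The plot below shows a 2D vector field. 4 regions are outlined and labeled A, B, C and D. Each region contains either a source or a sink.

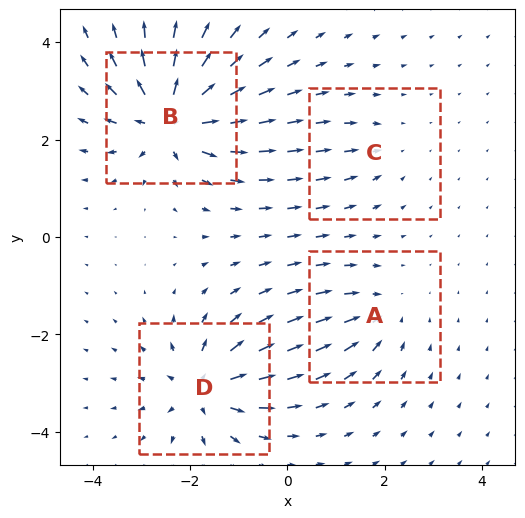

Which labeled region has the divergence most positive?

B

Divergence at each region's feature centre — A: about -4, B: about +8, C: about -2, D: about +6. Region B is most positive.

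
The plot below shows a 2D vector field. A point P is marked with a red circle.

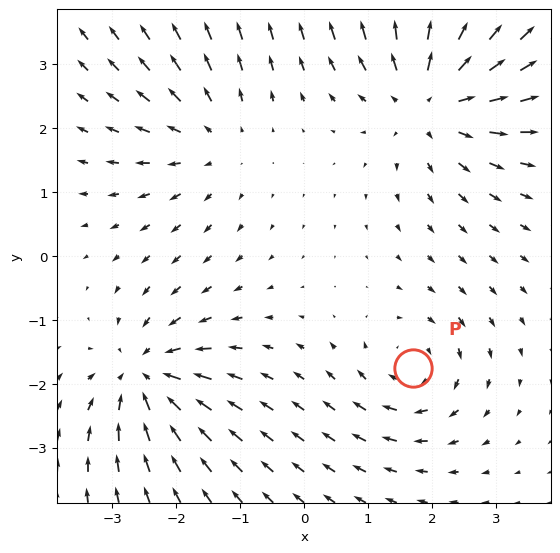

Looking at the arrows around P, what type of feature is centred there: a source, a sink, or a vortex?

vortex

At P (1.7, -1.8) the arrows circulate clockwise. Divergence ≈0, curl about -4 — near-zero divergence with nonzero curl is a vortex.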